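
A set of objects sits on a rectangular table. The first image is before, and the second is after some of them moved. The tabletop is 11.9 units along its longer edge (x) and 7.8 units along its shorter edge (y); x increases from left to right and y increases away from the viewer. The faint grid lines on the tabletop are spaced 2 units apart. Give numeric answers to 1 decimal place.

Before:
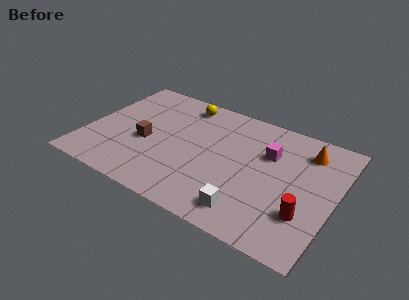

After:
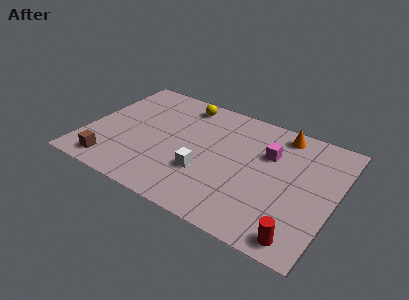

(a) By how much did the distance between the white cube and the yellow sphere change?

-2.3

The distance was about 6.7 in the first image and 4.4 in the second, so they moved 2.3 units closer together.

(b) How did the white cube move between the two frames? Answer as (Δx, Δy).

(-2.3, 1.3)

The white cube started near (8.2, 1.3) and ended near (5.9, 2.6).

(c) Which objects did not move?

the yellow sphere and the magenta cube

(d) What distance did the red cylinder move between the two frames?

1.4

From (10.7, 2.3) to (10.7, 0.9), the red cylinder covered √(0.0² + 1.4²) ≈ 1.4 units.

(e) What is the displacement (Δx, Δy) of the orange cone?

(-1.3, 0.6)

The orange cone was at about (10.3, 6.2) and moved to about (9.0, 6.8).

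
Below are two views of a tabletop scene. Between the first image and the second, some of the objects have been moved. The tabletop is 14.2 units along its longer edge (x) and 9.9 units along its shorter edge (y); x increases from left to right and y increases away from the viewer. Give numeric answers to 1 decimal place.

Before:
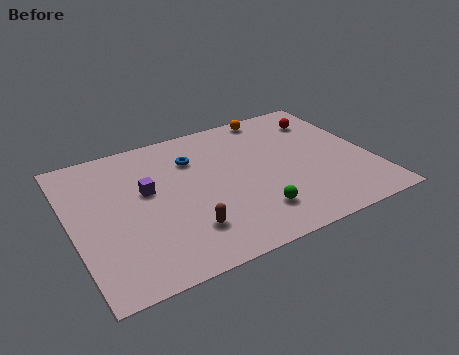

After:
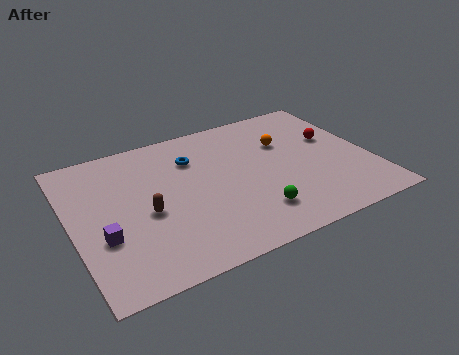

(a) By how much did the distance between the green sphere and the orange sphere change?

-2.2

Before: roughly 7.1 units apart; after: 4.9. That's 2.2 units closer together.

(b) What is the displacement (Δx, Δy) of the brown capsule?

(-1.6, 1.9)

From the two frames, the brown capsule sits at roughly (5.0, 2.4) before and (3.4, 4.3) after.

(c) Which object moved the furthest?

the purple cube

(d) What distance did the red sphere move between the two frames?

1.7

The red sphere moved from about (12.5, 7.7) to (12.7, 6.0), a distance of √(0.2² + 1.7²) ≈ 1.7.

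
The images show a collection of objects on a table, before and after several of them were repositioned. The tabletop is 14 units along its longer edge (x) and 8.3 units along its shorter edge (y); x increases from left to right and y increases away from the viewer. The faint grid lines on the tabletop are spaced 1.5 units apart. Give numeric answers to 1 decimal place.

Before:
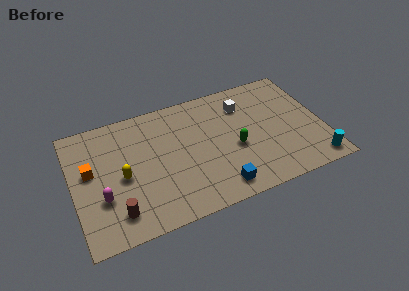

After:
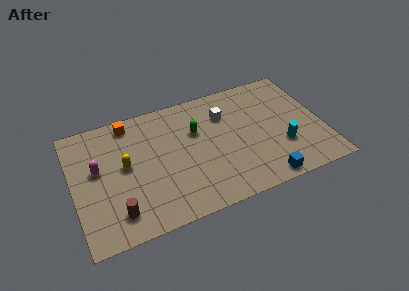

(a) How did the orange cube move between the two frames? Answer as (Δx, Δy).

(2.4, 2.5)

The orange cube was at about (1.0, 4.8) and moved to about (3.4, 7.3).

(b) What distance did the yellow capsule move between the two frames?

0.7

The yellow capsule moved from about (2.7, 3.8) to (2.9, 4.5), a distance of √(0.2² + 0.7²) ≈ 0.7.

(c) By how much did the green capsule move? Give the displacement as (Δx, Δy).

(-2.0, 1.9)

From the two frames, the green capsule sits at roughly (9.0, 3.5) before and (7.0, 5.4) after.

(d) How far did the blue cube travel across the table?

2.5

The blue cube moved from about (7.8, 1.2) to (10.3, 0.8), a distance of √(2.5² + 0.4²) ≈ 2.5.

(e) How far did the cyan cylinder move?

2.3

From (13.2, 1.0) to (11.6, 2.7), the cyan cylinder covered √(1.6² + 1.7²) ≈ 2.3 units.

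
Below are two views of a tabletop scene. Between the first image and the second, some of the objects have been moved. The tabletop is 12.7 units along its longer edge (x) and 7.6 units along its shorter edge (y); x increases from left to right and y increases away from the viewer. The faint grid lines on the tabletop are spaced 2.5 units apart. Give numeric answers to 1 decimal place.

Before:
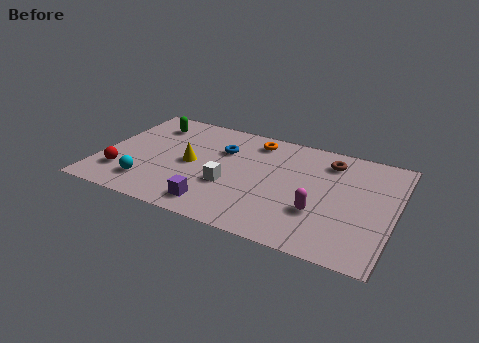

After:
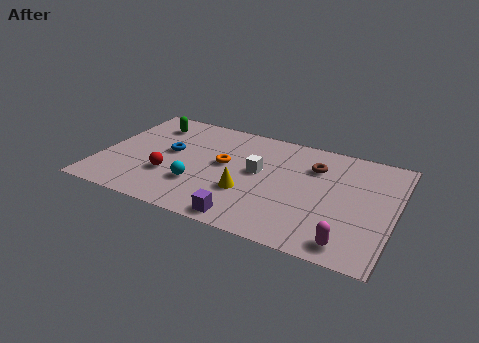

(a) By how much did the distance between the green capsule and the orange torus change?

-0.7

They were about 4.6 units apart before and 3.9 after — 0.7 units closer together.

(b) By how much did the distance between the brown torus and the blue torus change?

+1.6

Before: roughly 4.7 units apart; after: 6.3. That's 1.6 units further apart.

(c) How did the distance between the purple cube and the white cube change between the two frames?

+1.8

They were about 1.6 units apart before and 3.4 after — 1.8 units further apart.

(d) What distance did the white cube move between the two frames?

1.8

The white cube was near (5.7, 2.8) before and (6.8, 4.2) after, so it travelled √(1.1² + 1.4²) ≈ 1.8 units.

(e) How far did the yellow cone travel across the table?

2.8

The yellow cone was near (3.9, 3.7) before and (6.5, 2.6) after, so it travelled √(2.6² + 1.1²) ≈ 2.8 units.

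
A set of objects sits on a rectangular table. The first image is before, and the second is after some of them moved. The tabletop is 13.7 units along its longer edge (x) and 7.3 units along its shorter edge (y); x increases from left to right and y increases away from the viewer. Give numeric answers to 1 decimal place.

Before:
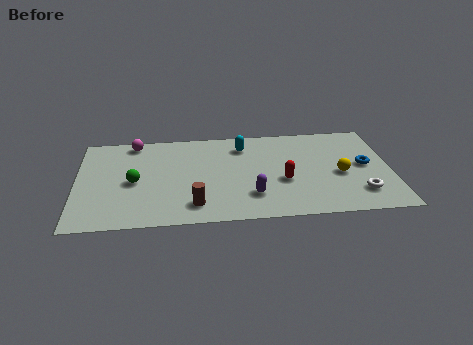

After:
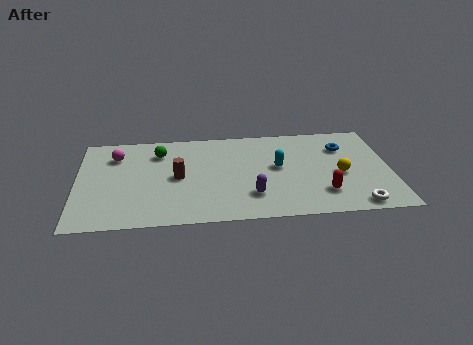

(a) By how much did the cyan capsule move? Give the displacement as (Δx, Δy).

(1.5, -1.8)

The cyan capsule started near (7.3, 5.8) and ended near (8.8, 4.0).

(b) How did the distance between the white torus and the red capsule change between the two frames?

-1.8

Before: roughly 3.5 units apart; after: 1.7. That's 1.8 units closer together.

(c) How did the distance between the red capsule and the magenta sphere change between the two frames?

+2.3

The distance was about 7.4 in the first image and 9.7 in the second, so they moved 2.3 units further apart.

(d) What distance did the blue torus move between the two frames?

1.7

The blue torus was near (12.6, 3.8) before and (11.7, 5.3) after, so it travelled √(0.9² + 1.5²) ≈ 1.7 units.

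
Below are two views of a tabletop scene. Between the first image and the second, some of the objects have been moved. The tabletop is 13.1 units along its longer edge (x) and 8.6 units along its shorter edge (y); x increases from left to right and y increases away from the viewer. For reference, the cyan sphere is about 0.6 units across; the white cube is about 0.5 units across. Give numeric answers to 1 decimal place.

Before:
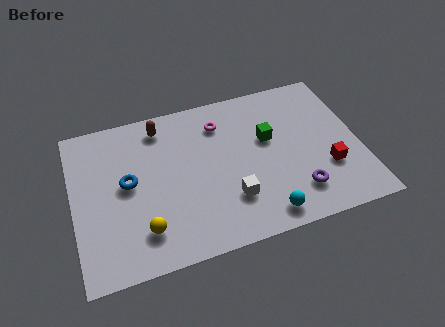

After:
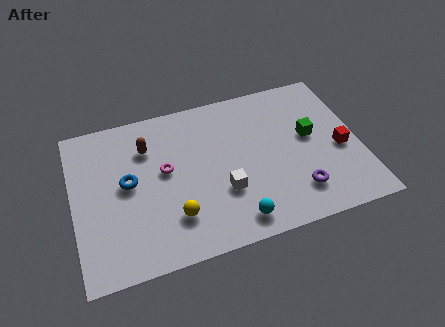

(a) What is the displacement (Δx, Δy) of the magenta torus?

(-2.7, -1.9)

The magenta torus was at about (6.9, 6.7) and moved to about (4.2, 4.8).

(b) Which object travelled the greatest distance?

the magenta torus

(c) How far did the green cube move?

1.9

The green cube moved from about (9.0, 5.2) to (10.9, 4.8), a distance of √(1.9² + 0.4²) ≈ 1.9.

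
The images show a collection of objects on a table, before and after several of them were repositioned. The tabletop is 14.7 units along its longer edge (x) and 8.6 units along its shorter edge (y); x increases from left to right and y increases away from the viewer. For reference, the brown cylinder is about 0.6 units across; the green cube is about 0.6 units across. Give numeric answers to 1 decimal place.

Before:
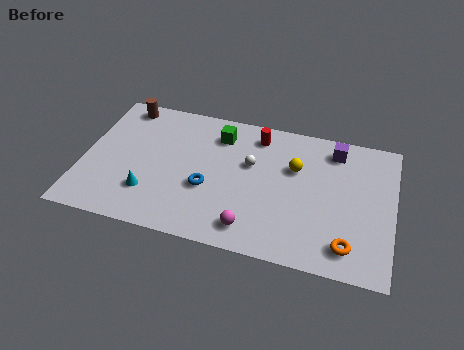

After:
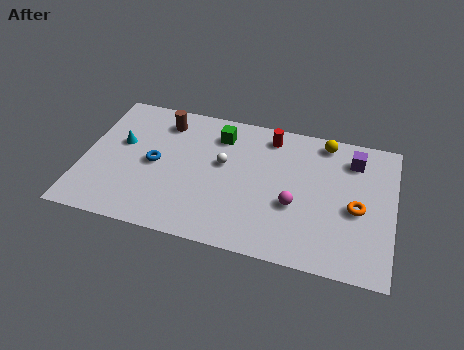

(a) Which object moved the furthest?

the cyan cone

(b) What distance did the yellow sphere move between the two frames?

2.4

The yellow sphere moved from about (10.0, 5.6) to (11.3, 7.6), a distance of √(1.3² + 2.0²) ≈ 2.4.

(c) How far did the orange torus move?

2.3

The orange torus moved from about (12.7, 1.5) to (13.0, 3.8), a distance of √(0.3² + 2.3²) ≈ 2.3.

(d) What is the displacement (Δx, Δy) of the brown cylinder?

(2.0, -0.6)

The brown cylinder started near (1.6, 7.6) and ended near (3.6, 7.0).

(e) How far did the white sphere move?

1.3

The white sphere was near (7.9, 5.3) before and (6.6, 5.0) after, so it travelled √(1.3² + 0.3²) ≈ 1.3 units.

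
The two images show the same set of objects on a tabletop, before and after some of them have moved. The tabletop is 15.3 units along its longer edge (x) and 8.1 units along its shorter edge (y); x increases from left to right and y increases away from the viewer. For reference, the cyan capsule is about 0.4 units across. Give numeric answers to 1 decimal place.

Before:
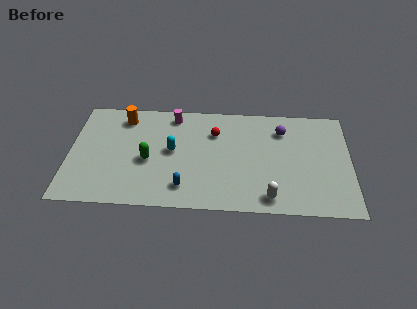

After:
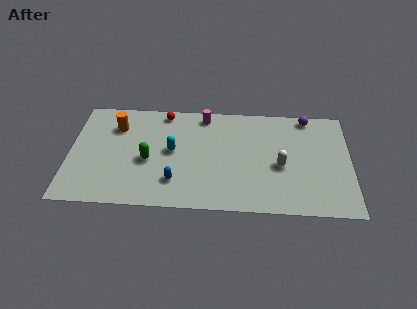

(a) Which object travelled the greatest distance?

the red sphere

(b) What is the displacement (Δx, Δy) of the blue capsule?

(-0.5, 0.4)

The blue capsule started near (6.3, 1.6) and ended near (5.8, 2.0).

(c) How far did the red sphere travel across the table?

3.1

From (7.9, 5.8) to (5.1, 7.2), the red sphere covered √(2.8² + 1.4²) ≈ 3.1 units.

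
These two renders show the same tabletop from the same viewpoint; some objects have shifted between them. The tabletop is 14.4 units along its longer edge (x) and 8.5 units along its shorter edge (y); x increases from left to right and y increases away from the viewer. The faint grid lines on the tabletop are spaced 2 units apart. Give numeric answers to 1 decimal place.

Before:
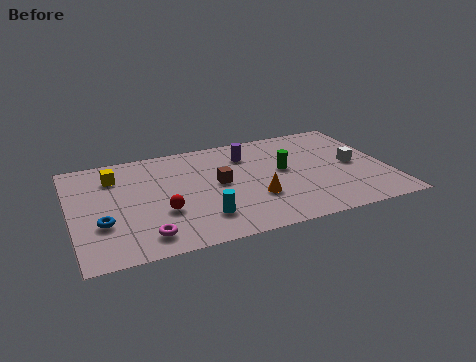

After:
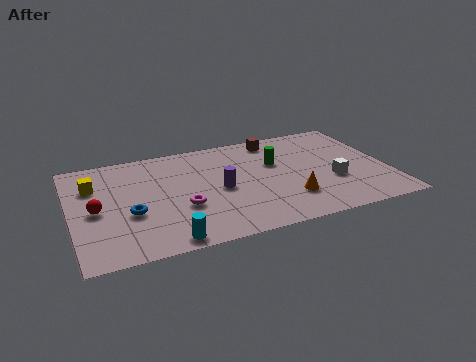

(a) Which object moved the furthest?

the brown cube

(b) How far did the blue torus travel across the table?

1.4

The blue torus was near (1.3, 2.9) before and (2.6, 3.3) after, so it travelled √(1.3² + 0.4²) ≈ 1.4 units.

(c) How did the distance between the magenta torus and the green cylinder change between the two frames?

-2.3

Before: roughly 7.4 units apart; after: 5.1. That's 2.3 units closer together.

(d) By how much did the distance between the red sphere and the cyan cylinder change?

+2.3

The distance was about 2.0 in the first image and 4.3 in the second, so they moved 2.3 units further apart.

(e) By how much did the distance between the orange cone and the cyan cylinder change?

+3.3

The distance was about 2.6 in the first image and 5.9 in the second, so they moved 3.3 units further apart.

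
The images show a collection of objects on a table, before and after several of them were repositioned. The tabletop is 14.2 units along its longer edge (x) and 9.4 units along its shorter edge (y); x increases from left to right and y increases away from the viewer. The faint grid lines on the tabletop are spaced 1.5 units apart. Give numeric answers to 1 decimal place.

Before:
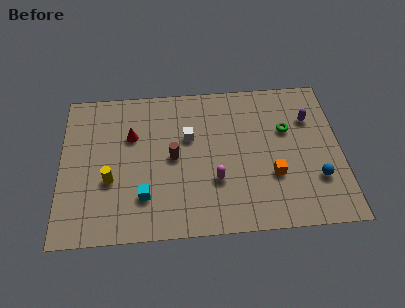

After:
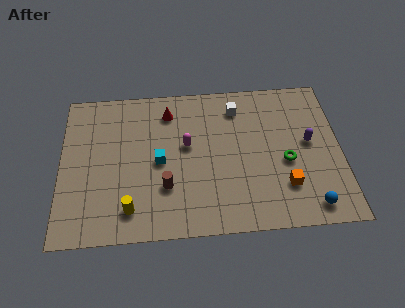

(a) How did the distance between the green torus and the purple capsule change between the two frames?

+0.3

Before: roughly 1.3 units apart; after: 1.6. That's 0.3 units further apart.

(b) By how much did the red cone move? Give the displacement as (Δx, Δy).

(1.9, 1.4)

The red cone started near (3.6, 6.2) and ended near (5.5, 7.6).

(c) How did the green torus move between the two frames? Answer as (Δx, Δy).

(-0.1, -2.0)

From the two frames, the green torus sits at roughly (11.5, 6.0) before and (11.4, 4.0) after.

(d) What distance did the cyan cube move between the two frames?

2.2

The cyan cube was near (4.2, 2.4) before and (5.0, 4.5) after, so it travelled √(0.8² + 2.1²) ≈ 2.2 units.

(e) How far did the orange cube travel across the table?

0.9

The orange cube was near (10.7, 3.2) before and (11.3, 2.5) after, so it travelled √(0.6² + 0.7²) ≈ 0.9 units.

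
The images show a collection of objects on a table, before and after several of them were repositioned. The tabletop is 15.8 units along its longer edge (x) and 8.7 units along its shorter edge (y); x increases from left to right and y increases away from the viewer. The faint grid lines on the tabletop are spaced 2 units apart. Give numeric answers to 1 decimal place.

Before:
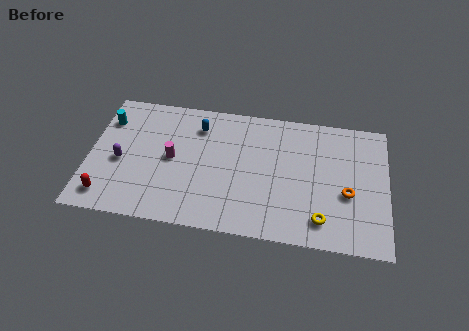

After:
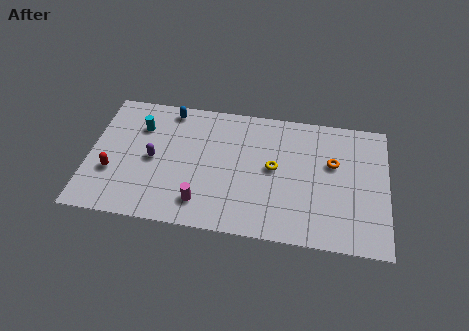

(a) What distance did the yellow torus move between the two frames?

4.0

From (12.4, 1.6) to (9.8, 4.6), the yellow torus covered √(2.6² + 3.0²) ≈ 4.0 units.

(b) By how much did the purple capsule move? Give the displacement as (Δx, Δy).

(1.7, 0.4)

From the two frames, the purple capsule sits at roughly (1.7, 3.8) before and (3.4, 4.2) after.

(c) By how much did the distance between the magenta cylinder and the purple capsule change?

+0.9

The distance was about 2.8 in the first image and 3.7 in the second, so they moved 0.9 units further apart.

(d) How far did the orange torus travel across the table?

2.1

From (13.7, 3.5) to (12.9, 5.4), the orange torus covered √(0.8² + 1.9²) ≈ 2.1 units.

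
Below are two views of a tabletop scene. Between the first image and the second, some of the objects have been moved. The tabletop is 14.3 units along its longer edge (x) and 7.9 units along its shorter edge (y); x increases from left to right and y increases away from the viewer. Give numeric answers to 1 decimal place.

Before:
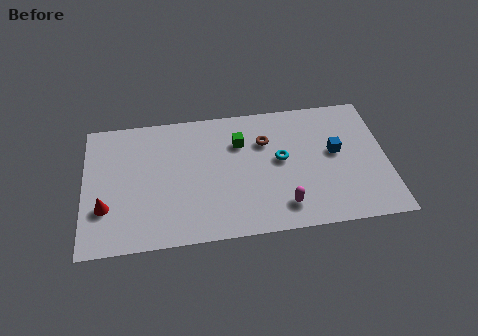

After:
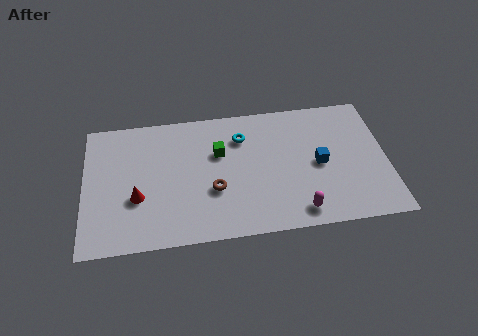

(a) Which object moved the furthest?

the brown torus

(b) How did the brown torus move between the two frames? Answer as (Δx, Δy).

(-2.5, -2.6)

The brown torus was at about (8.6, 5.5) and moved to about (6.1, 2.9).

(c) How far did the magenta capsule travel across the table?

0.8

From (9.3, 1.5) to (10.0, 1.1), the magenta capsule covered √(0.7² + 0.4²) ≈ 0.8 units.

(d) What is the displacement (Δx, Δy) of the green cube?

(-1.0, -0.5)

The green cube was at about (7.4, 5.6) and moved to about (6.4, 5.1).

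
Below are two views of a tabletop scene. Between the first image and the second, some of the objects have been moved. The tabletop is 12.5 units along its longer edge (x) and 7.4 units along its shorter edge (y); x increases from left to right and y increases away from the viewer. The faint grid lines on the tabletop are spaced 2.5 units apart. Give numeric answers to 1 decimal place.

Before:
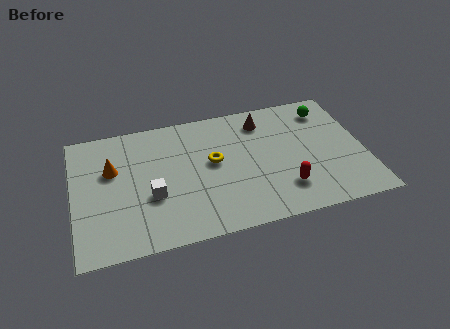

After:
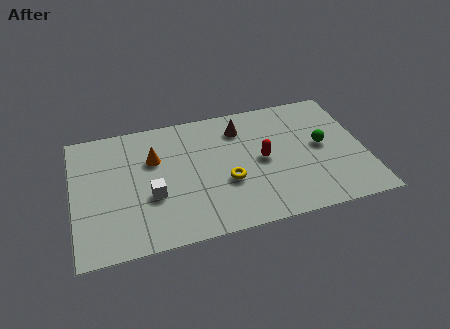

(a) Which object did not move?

the white cube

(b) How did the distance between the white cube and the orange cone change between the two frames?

-0.4

The distance was about 2.5 in the first image and 2.1 in the second, so they moved 0.4 units closer together.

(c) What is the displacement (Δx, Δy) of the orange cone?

(1.8, 0.2)

The orange cone was at about (1.7, 4.7) and moved to about (3.5, 4.9).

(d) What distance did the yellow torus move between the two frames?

1.4

From (6.0, 4.1) to (6.5, 2.8), the yellow torus covered √(0.5² + 1.3²) ≈ 1.4 units.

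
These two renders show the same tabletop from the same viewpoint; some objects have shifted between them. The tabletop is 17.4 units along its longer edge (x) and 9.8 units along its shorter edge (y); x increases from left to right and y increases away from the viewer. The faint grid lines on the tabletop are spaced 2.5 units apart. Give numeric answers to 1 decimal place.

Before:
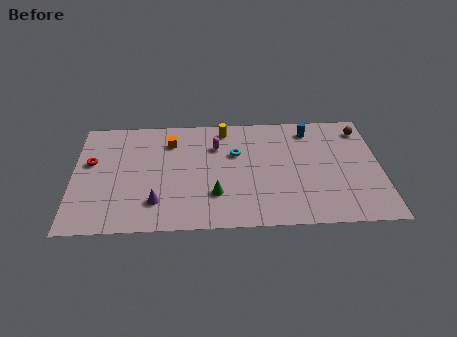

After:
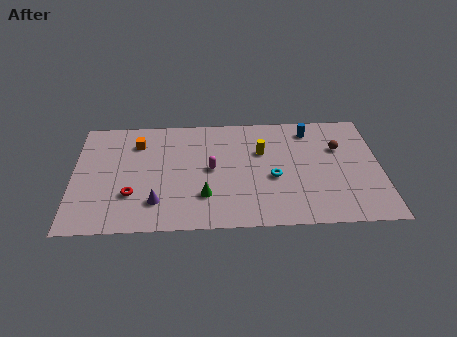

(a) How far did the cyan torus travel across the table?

3.0

The cyan torus was near (9.2, 6.3) before and (11.3, 4.1) after, so it travelled √(2.1² + 2.2²) ≈ 3.0 units.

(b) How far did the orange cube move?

1.9

From (5.5, 7.5) to (3.6, 7.5), the orange cube covered √(1.9² + 0.0²) ≈ 1.9 units.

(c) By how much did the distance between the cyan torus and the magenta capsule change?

+2.3

The distance was about 1.3 in the first image and 3.6 in the second, so they moved 2.3 units further apart.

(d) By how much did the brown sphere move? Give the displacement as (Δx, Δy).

(-1.4, -1.6)

The brown sphere started near (16.5, 8.1) and ended near (15.1, 6.5).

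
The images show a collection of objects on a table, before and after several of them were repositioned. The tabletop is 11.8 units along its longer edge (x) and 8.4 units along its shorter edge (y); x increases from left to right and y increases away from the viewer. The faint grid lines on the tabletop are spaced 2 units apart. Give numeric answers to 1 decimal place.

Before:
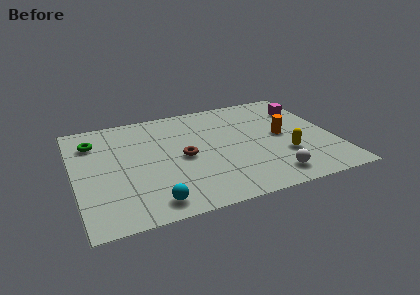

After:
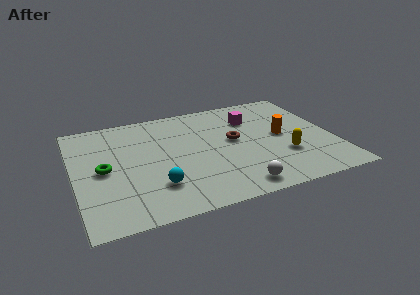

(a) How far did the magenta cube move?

2.5

The magenta cube was near (10.8, 6.2) before and (8.3, 6.1) after, so it travelled √(2.5² + 0.1²) ≈ 2.5 units.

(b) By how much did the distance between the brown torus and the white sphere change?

-1.0

The distance was about 4.6 in the first image and 3.6 in the second, so they moved 1.0 units closer together.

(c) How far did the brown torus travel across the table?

2.5

From (4.9, 4.0) to (7.3, 4.6), the brown torus covered √(2.4² + 0.6²) ≈ 2.5 units.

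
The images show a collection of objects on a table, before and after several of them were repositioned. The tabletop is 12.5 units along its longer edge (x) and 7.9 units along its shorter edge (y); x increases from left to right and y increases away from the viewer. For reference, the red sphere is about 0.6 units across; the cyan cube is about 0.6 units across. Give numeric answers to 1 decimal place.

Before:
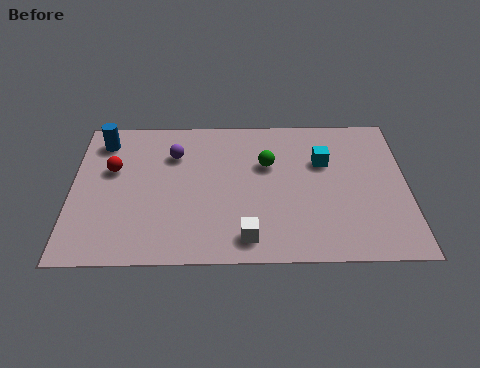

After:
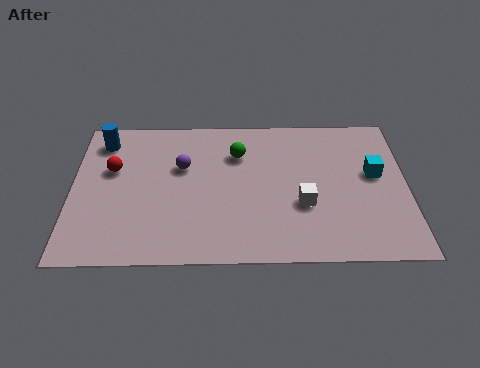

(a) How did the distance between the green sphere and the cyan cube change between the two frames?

+3.1

Before: roughly 2.1 units apart; after: 5.2. That's 3.1 units further apart.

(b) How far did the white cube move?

2.7

From (6.5, 1.2) to (8.6, 2.9), the white cube covered √(2.1² + 1.7²) ≈ 2.7 units.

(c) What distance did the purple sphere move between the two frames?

0.8

The purple sphere was near (3.8, 5.7) before and (4.1, 5.0) after, so it travelled √(0.3² + 0.7²) ≈ 0.8 units.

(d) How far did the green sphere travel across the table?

1.3

The green sphere moved from about (7.3, 5.1) to (6.2, 5.7), a distance of √(1.1² + 0.6²) ≈ 1.3.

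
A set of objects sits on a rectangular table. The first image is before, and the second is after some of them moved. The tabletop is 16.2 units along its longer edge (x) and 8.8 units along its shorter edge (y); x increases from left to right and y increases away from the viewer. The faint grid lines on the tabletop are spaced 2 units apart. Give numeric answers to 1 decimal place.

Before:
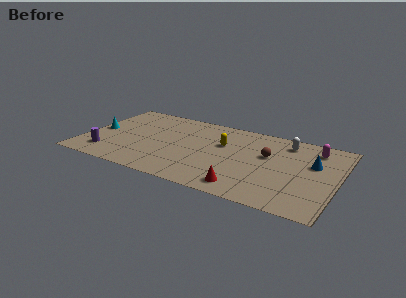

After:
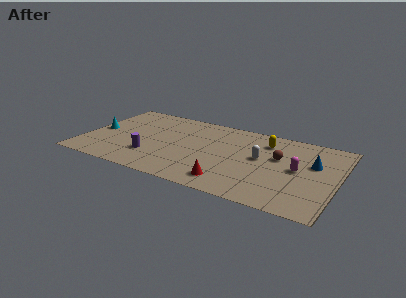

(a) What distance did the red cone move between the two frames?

1.0

The red cone moved from about (10.7, 1.3) to (9.7, 1.5), a distance of √(1.0² + 0.2²) ≈ 1.0.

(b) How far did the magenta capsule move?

2.8

From (14.5, 7.2) to (13.7, 4.5), the magenta capsule covered √(0.8² + 2.7²) ≈ 2.8 units.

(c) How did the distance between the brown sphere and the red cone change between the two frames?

+0.5

Before: roughly 4.2 units apart; after: 4.7. That's 0.5 units further apart.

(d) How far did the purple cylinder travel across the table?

2.9

The purple cylinder moved from about (1.7, 1.8) to (4.5, 2.5), a distance of √(2.8² + 0.7²) ≈ 2.9.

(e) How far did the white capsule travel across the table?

2.8

From (12.7, 7.3) to (11.3, 4.9), the white capsule covered √(1.4² + 2.4²) ≈ 2.8 units.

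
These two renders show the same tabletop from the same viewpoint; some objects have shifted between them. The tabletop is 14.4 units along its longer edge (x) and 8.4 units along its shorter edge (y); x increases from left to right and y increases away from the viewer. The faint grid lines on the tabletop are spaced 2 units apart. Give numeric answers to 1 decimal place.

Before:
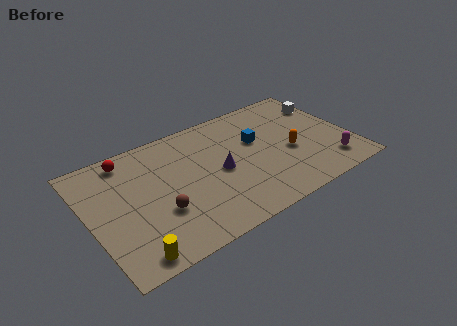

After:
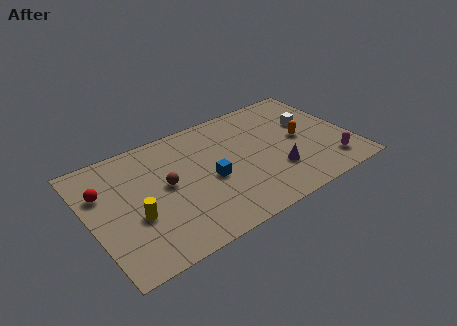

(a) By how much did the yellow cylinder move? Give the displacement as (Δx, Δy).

(0.6, 2.3)

The yellow cylinder was at about (1.7, 0.9) and moved to about (2.3, 3.2).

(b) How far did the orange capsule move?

1.0

From (11.0, 3.5) to (11.7, 4.2), the orange capsule covered √(0.7² + 0.7²) ≈ 1.0 units.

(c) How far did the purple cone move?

3.3

The purple cone moved from about (7.1, 4.0) to (10.0, 2.5), a distance of √(2.9² + 1.5²) ≈ 3.3.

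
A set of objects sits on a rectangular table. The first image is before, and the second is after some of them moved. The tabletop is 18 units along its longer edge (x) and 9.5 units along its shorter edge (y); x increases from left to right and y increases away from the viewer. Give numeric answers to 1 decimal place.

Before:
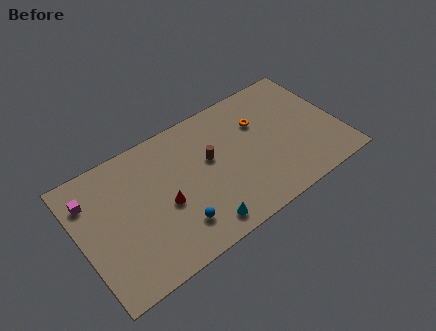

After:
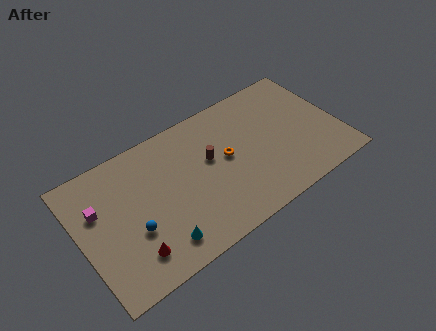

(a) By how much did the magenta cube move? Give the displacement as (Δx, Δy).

(0.4, -1.0)

The magenta cube was at about (1.0, 7.2) and moved to about (1.4, 6.2).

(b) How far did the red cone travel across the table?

3.3

From (5.7, 4.1) to (3.1, 2.0), the red cone covered √(2.6² + 2.1²) ≈ 3.3 units.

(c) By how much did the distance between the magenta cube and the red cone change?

-1.1

They were about 5.6 units apart before and 4.5 after — 1.1 units closer together.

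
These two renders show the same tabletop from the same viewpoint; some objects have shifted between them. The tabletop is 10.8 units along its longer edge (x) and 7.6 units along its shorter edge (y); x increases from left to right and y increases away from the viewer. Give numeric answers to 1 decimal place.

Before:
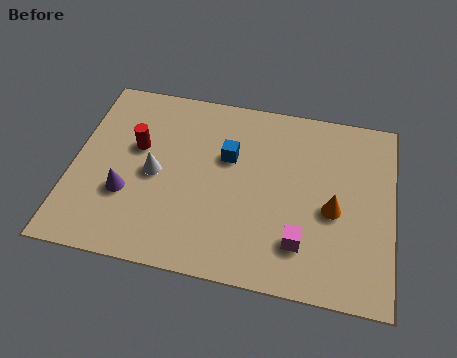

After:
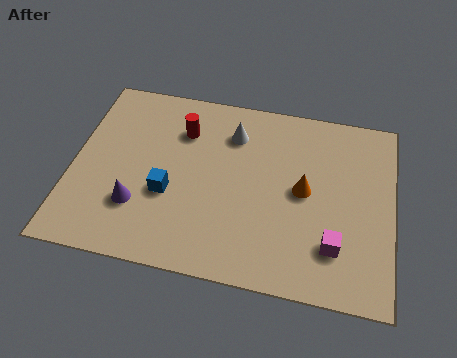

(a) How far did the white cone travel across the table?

3.3

The white cone was near (2.8, 3.6) before and (5.3, 5.8) after, so it travelled √(2.5² + 2.2²) ≈ 3.3 units.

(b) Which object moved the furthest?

the white cone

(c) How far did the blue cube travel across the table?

2.7

From (5.2, 4.8) to (3.3, 2.9), the blue cube covered √(1.9² + 1.9²) ≈ 2.7 units.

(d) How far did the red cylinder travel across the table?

1.8

The red cylinder moved from about (2.1, 4.6) to (3.6, 5.6), a distance of √(1.5² + 1.0²) ≈ 1.8.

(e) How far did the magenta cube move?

1.1

The magenta cube moved from about (7.8, 1.8) to (8.9, 1.9), a distance of √(1.1² + 0.1²) ≈ 1.1.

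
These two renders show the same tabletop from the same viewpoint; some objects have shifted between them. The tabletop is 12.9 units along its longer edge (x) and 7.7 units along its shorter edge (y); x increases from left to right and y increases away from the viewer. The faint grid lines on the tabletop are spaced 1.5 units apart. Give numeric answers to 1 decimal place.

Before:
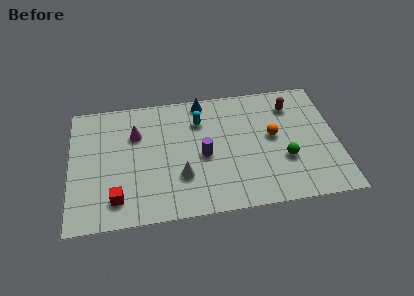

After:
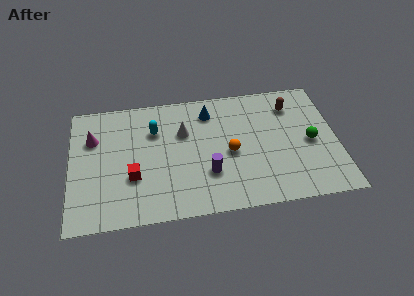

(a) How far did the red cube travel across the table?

1.4

From (2.2, 1.5) to (3.0, 2.7), the red cube covered √(0.8² + 1.2²) ≈ 1.4 units.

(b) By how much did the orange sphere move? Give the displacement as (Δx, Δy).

(-2.1, -0.7)

The orange sphere started near (9.8, 4.2) and ended near (7.7, 3.5).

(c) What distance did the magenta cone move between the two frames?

2.1

The magenta cone moved from about (3.2, 5.3) to (1.1, 5.3), a distance of √(2.1² + 0.0²) ≈ 2.1.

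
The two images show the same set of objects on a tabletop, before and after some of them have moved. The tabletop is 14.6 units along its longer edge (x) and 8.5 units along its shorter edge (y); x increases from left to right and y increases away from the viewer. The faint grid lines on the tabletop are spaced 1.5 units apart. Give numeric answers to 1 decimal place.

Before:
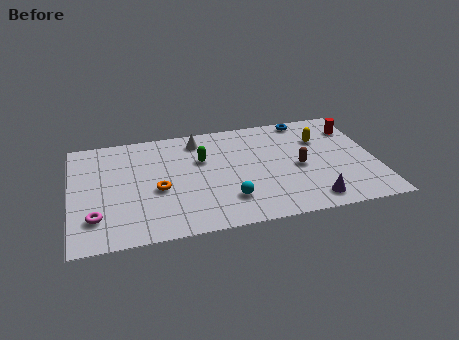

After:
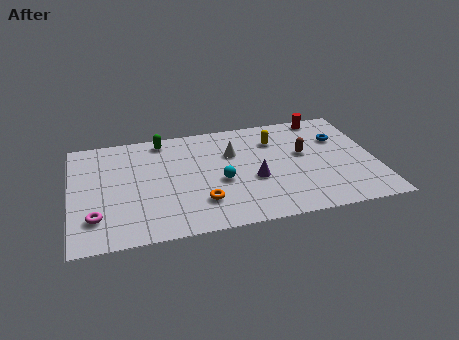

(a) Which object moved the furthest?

the purple cone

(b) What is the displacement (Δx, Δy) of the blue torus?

(1.5, -1.9)

The blue torus started near (11.5, 7.7) and ended near (13.0, 5.8).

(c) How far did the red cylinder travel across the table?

1.8

The red cylinder was near (13.8, 6.5) before and (12.4, 7.7) after, so it travelled √(1.4² + 1.2²) ≈ 1.8 units.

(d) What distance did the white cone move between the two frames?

2.1

The white cone moved from about (6.2, 7.1) to (7.8, 5.7), a distance of √(1.6² + 1.4²) ≈ 2.1.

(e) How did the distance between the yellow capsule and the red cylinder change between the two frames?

+1.1

They were about 1.8 units apart before and 2.9 after — 1.1 units further apart.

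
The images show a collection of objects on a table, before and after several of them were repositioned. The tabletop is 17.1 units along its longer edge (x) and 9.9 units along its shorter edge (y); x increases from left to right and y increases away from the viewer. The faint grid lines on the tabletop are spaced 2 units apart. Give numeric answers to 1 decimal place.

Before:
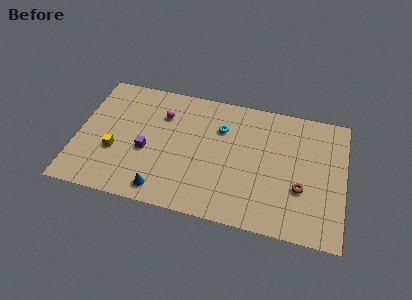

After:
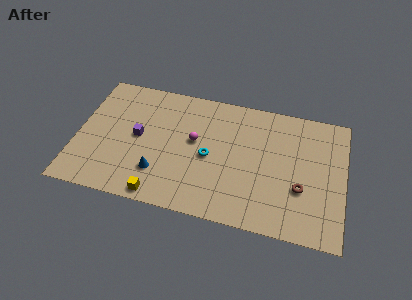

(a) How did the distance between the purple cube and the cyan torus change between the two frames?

-0.8

Before: roughly 5.4 units apart; after: 4.6. That's 0.8 units closer together.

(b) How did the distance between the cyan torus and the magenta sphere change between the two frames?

-2.4

They were about 3.8 units apart before and 1.4 after — 2.4 units closer together.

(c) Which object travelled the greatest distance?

the yellow cube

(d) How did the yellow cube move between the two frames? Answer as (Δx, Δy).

(3.1, -2.7)

The yellow cube was at about (2.5, 3.6) and moved to about (5.6, 0.9).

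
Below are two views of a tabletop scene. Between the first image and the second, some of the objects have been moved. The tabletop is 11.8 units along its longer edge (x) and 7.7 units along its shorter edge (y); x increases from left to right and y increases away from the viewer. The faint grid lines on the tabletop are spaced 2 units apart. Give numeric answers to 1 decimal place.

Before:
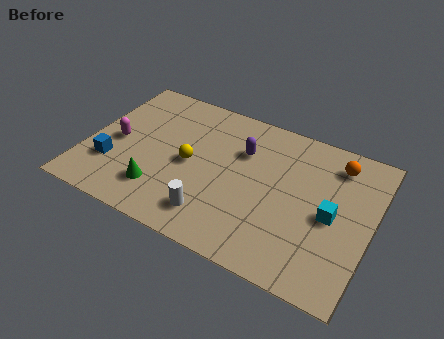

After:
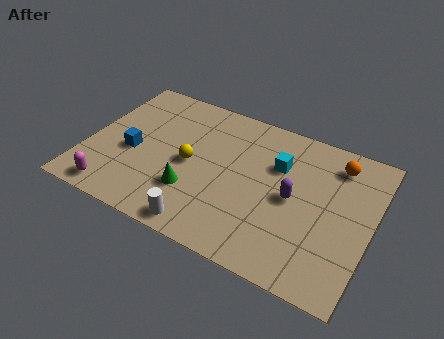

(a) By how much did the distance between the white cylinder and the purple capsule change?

+0.6

The distance was about 3.9 in the first image and 4.5 in the second, so they moved 0.6 units further apart.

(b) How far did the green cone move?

1.4

The green cone moved from about (3.3, 1.8) to (4.6, 2.3), a distance of √(1.3² + 0.5²) ≈ 1.4.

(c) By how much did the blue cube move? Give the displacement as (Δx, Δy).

(0.7, 1.0)

From the two frames, the blue cube sits at roughly (1.2, 2.3) before and (1.9, 3.3) after.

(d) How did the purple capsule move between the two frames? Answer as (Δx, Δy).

(2.3, -1.5)

From the two frames, the purple capsule sits at roughly (6.3, 5.3) before and (8.6, 3.8) after.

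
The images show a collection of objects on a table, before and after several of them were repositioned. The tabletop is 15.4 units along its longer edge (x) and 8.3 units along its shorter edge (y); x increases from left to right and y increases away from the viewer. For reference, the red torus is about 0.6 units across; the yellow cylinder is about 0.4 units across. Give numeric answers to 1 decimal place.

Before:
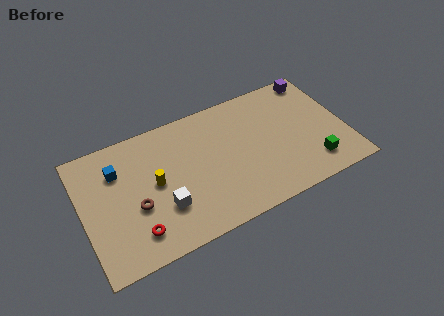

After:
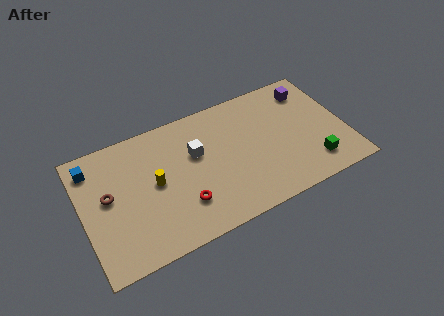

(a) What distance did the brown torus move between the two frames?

2.0

From (3.0, 3.3) to (1.5, 4.6), the brown torus covered √(1.5² + 1.3²) ≈ 2.0 units.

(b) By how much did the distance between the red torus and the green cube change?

-2.8

Before: roughly 10.4 units apart; after: 7.6. That's 2.8 units closer together.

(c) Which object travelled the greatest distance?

the white cube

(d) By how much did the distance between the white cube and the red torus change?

+1.2

The distance was about 1.9 in the first image and 3.1 in the second, so they moved 1.2 units further apart.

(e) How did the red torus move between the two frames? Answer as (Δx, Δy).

(2.8, 0.6)

From the two frames, the red torus sits at roughly (2.8, 1.7) before and (5.6, 2.3) after.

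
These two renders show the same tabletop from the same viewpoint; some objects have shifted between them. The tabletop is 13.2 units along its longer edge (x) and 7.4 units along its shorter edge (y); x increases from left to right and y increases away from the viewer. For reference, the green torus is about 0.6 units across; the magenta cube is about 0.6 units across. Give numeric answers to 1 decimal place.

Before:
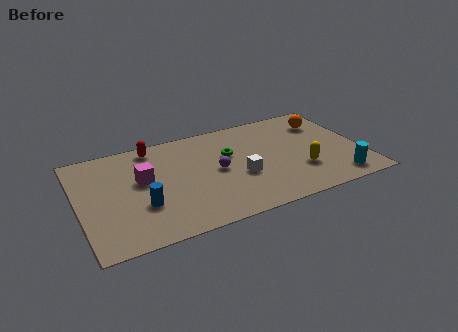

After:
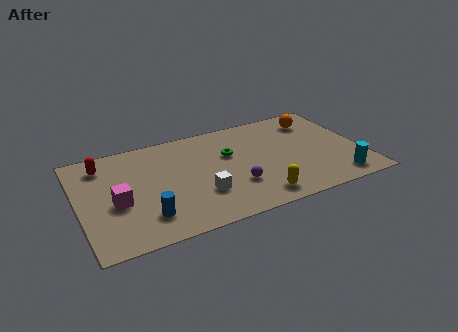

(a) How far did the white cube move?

2.0

From (7.4, 2.9) to (5.5, 2.3), the white cube covered √(1.9² + 0.6²) ≈ 2.0 units.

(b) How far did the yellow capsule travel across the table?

2.5

From (10.2, 2.3) to (8.0, 1.1), the yellow capsule covered √(2.2² + 1.2²) ≈ 2.5 units.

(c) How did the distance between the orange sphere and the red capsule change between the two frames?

+2.0

They were about 8.1 units apart before and 10.1 after — 2.0 units further apart.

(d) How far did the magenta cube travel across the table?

1.8

The magenta cube was near (3.0, 4.3) before and (1.7, 3.1) after, so it travelled √(1.3² + 1.2²) ≈ 1.8 units.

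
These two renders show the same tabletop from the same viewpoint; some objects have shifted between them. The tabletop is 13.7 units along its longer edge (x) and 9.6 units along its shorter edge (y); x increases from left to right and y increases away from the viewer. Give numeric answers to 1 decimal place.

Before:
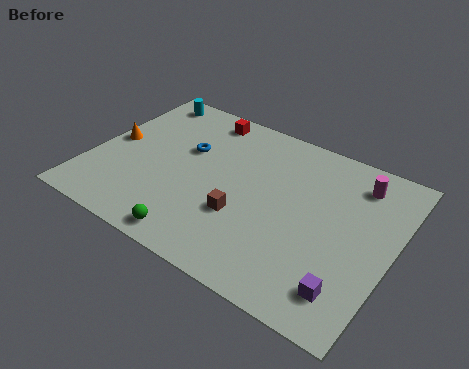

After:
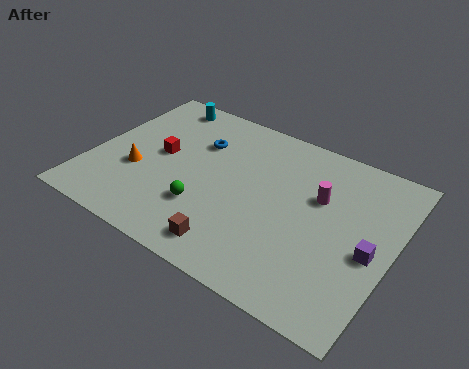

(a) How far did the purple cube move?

2.5

The purple cube was near (12.2, 1.8) before and (12.8, 4.2) after, so it travelled √(0.6² + 2.4²) ≈ 2.5 units.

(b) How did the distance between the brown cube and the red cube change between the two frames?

-0.3

They were about 5.8 units apart before and 5.5 after — 0.3 units closer together.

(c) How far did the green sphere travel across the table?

1.9

The green sphere was near (5.5, 1.0) before and (5.5, 2.9) after, so it travelled √(0.0² + 1.9²) ≈ 1.9 units.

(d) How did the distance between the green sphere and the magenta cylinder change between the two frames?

-3.5

They were about 9.2 units apart before and 5.7 after — 3.5 units closer together.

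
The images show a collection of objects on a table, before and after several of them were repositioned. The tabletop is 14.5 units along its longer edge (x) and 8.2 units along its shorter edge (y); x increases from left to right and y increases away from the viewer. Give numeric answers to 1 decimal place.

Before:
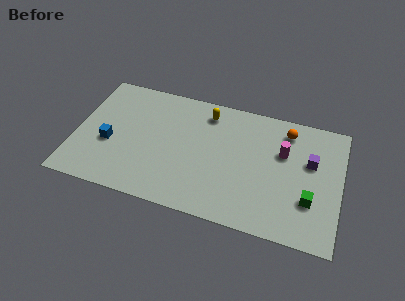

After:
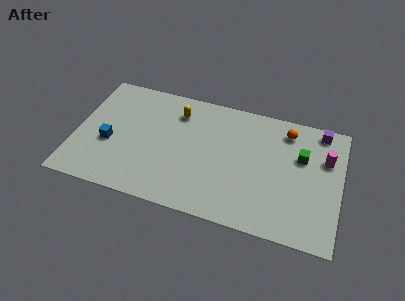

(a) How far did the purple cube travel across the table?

2.2

The purple cube was near (12.8, 5.1) before and (13.2, 7.3) after, so it travelled √(0.4² + 2.2²) ≈ 2.2 units.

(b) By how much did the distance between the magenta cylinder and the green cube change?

-1.8

The distance was about 3.1 in the first image and 1.3 in the second, so they moved 1.8 units closer together.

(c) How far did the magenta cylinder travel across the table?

2.3

From (11.3, 5.3) to (13.6, 5.5), the magenta cylinder covered √(2.3² + 0.2²) ≈ 2.3 units.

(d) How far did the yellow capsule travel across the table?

1.6

From (7.0, 6.8) to (5.4, 6.4), the yellow capsule covered √(1.6² + 0.4²) ≈ 1.6 units.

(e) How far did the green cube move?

2.8

The green cube moved from about (12.9, 2.6) to (12.3, 5.3), a distance of √(0.6² + 2.7²) ≈ 2.8.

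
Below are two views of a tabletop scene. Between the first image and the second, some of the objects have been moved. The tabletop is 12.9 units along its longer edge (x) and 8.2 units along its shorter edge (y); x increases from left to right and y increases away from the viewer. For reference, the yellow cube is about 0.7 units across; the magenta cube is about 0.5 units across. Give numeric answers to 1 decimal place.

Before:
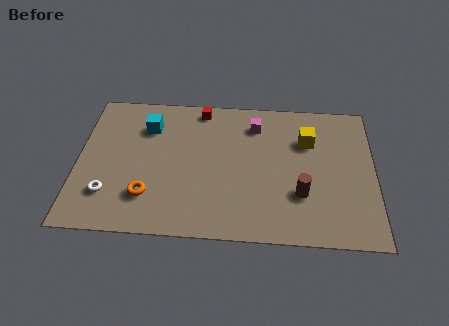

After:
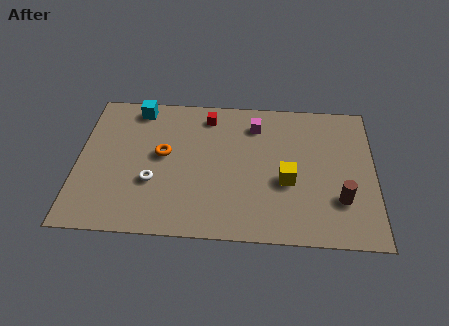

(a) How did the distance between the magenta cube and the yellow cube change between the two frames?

+1.1

The distance was about 2.4 in the first image and 3.5 in the second, so they moved 1.1 units further apart.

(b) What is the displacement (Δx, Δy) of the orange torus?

(0.6, 2.4)

From the two frames, the orange torus sits at roughly (3.1, 2.1) before and (3.7, 4.5) after.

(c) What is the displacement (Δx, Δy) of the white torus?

(1.9, 0.8)

The white torus was at about (1.4, 2.1) and moved to about (3.3, 2.9).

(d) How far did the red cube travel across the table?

0.5

The red cube was near (5.3, 7.3) before and (5.6, 6.9) after, so it travelled √(0.3² + 0.4²) ≈ 0.5 units.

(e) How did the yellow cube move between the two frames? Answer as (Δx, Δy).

(-0.9, -2.4)

The yellow cube started near (10.0, 5.7) and ended near (9.1, 3.3).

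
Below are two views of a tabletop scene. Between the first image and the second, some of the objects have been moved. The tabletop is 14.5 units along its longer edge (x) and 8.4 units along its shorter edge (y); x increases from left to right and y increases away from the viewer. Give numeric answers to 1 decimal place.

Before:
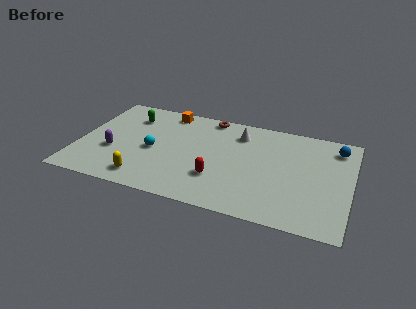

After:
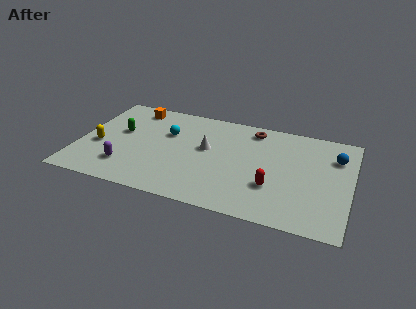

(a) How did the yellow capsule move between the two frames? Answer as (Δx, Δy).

(-2.7, 2.1)

The yellow capsule was at about (3.8, 1.3) and moved to about (1.1, 3.4).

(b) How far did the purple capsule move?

1.4

From (1.9, 3.1) to (2.7, 2.0), the purple capsule covered √(0.8² + 1.1²) ≈ 1.4 units.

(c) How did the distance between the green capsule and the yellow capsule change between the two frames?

-3.5

Before: roughly 5.3 units apart; after: 1.8. That's 3.5 units closer together.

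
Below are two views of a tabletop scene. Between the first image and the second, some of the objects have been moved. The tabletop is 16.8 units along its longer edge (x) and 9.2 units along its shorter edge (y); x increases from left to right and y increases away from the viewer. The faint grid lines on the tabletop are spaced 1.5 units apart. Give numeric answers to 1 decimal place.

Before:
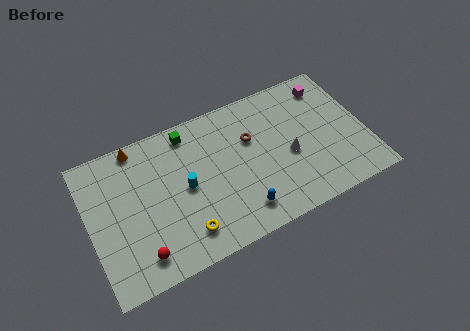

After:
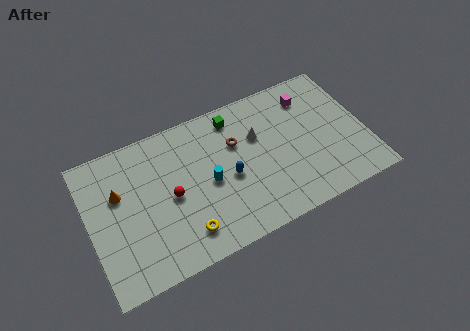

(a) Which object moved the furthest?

the red sphere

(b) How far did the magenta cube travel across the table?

1.2

From (15.0, 7.6) to (13.8, 7.3), the magenta cube covered √(1.2² + 0.3²) ≈ 1.2 units.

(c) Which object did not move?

the yellow torus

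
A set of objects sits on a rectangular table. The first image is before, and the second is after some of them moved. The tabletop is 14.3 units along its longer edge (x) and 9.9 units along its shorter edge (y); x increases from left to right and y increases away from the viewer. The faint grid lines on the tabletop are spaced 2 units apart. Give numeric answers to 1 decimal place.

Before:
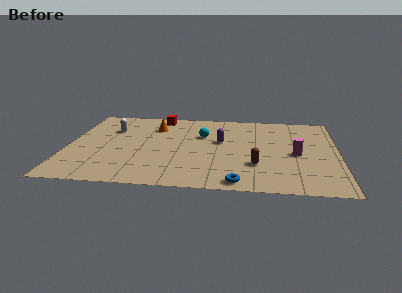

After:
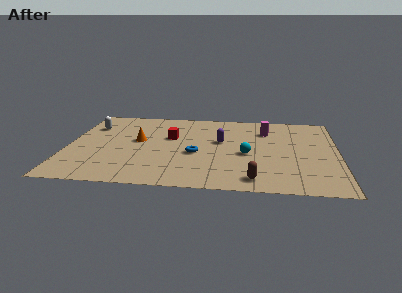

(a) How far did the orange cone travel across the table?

2.1

From (4.5, 7.4) to (3.7, 5.5), the orange cone covered √(0.8² + 1.9²) ≈ 2.1 units.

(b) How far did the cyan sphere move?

3.3

The cyan sphere was near (7.1, 6.5) before and (9.5, 4.3) after, so it travelled √(2.4² + 2.2²) ≈ 3.3 units.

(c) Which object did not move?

the purple capsule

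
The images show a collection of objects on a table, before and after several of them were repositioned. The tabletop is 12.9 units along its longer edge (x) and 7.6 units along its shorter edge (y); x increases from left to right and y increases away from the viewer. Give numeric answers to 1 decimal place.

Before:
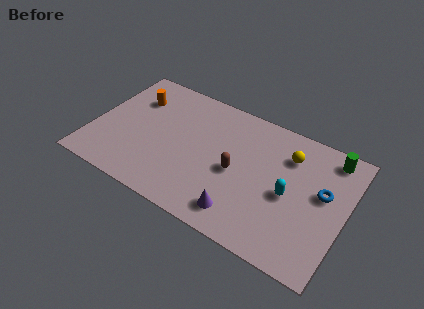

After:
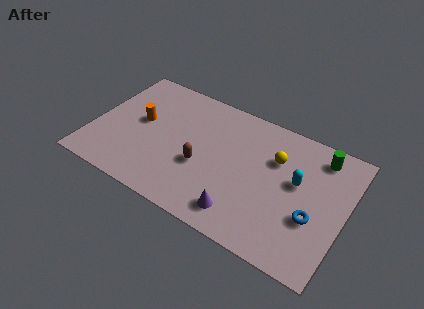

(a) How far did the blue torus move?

1.6

From (11.7, 4.4) to (11.4, 2.8), the blue torus covered √(0.3² + 1.6²) ≈ 1.6 units.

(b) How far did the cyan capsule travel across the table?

0.9

The cyan capsule moved from about (10.1, 3.5) to (10.4, 4.4), a distance of √(0.3² + 0.9²) ≈ 0.9.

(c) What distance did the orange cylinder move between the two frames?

1.4

The orange cylinder moved from about (1.8, 5.5) to (2.3, 4.2), a distance of √(0.5² + 1.3²) ≈ 1.4.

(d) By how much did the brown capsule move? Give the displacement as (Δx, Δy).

(-1.7, -0.5)

The brown capsule was at about (7.4, 3.5) and moved to about (5.7, 3.0).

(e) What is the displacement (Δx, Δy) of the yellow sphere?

(-0.6, -0.5)

The yellow sphere was at about (9.8, 5.7) and moved to about (9.2, 5.2).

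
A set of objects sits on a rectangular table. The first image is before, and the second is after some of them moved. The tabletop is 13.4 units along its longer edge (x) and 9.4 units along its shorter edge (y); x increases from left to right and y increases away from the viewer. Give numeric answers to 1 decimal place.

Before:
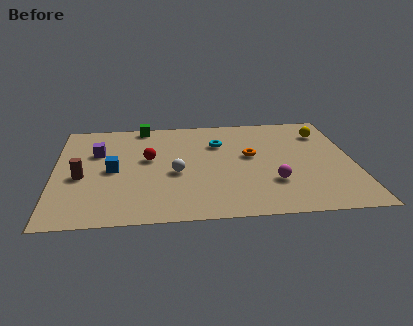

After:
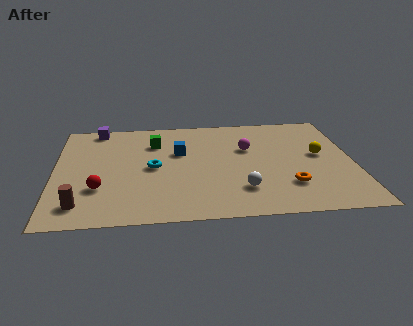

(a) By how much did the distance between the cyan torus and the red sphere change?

-0.5

They were about 3.4 units apart before and 2.9 after — 0.5 units closer together.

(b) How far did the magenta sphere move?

3.4

From (9.7, 2.8) to (8.7, 6.0), the magenta sphere covered √(1.0² + 3.2²) ≈ 3.4 units.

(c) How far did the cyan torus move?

3.6

From (7.4, 6.6) to (4.4, 4.6), the cyan torus covered √(3.0² + 2.0²) ≈ 3.6 units.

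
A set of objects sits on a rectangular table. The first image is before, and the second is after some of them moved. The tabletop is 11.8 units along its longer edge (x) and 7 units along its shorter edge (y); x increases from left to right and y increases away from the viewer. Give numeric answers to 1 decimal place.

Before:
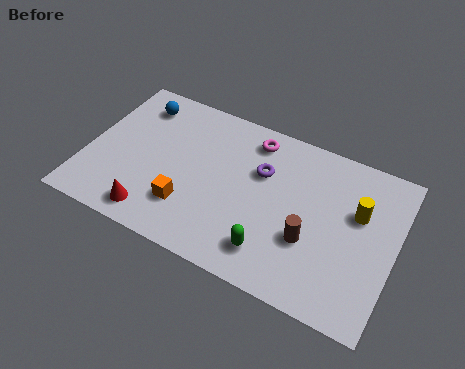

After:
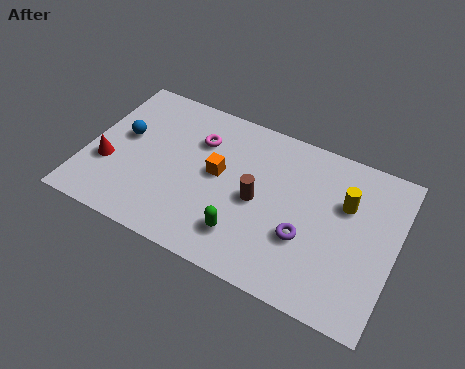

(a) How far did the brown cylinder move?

2.2

The brown cylinder moved from about (8.7, 2.5) to (6.6, 3.3), a distance of √(2.1² + 0.8²) ≈ 2.2.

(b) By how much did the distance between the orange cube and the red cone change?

+2.8

The distance was about 1.5 in the first image and 4.3 in the second, so they moved 2.8 units further apart.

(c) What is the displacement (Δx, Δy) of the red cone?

(-2.0, 1.5)

From the two frames, the red cone sits at roughly (2.9, 1.0) before and (0.9, 2.5) after.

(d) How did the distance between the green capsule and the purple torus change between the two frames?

-0.9

Before: roughly 3.3 units apart; after: 2.4. That's 0.9 units closer together.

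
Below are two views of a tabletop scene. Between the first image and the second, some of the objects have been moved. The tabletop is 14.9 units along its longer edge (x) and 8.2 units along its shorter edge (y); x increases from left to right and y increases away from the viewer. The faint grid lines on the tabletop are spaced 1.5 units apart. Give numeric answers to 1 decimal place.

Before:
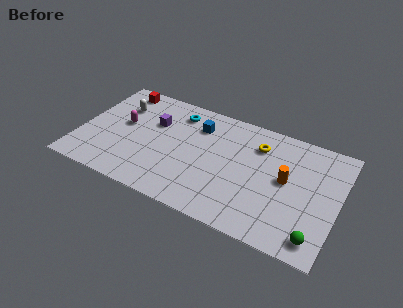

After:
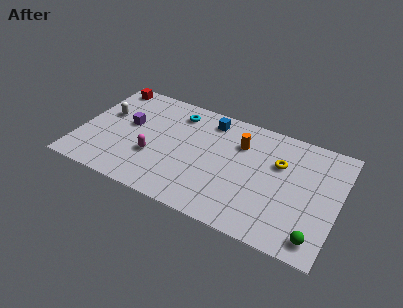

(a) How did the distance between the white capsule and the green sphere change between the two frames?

+0.4

They were about 12.8 units apart before and 13.2 after — 0.4 units further apart.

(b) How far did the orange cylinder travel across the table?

3.2

The orange cylinder was near (11.9, 4.4) before and (9.1, 5.9) after, so it travelled √(2.8² + 1.5²) ≈ 3.2 units.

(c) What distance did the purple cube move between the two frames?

1.6

The purple cube moved from about (4.1, 5.4) to (2.7, 4.7), a distance of √(1.4² + 0.7²) ≈ 1.6.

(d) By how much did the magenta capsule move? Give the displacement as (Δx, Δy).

(2.0, -1.7)

From the two frames, the magenta capsule sits at roughly (2.4, 4.6) before and (4.4, 2.9) after.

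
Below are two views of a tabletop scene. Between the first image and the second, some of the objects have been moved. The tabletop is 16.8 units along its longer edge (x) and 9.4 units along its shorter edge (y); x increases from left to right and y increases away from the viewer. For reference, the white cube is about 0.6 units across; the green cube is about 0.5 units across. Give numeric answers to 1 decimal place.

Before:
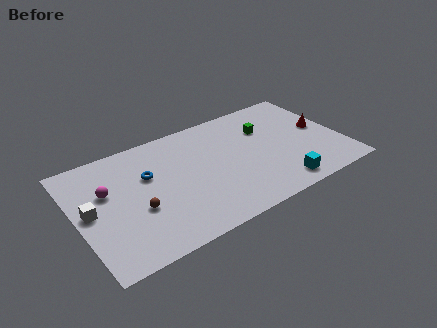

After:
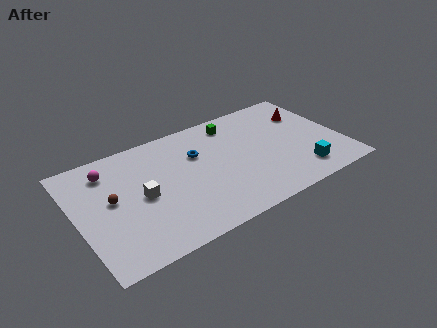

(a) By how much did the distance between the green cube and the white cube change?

-4.4

The distance was about 11.6 in the first image and 7.2 in the second, so they moved 4.4 units closer together.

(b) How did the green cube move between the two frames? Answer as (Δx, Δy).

(-1.9, 1.4)

From the two frames, the green cube sits at roughly (12.3, 6.5) before and (10.4, 7.9) after.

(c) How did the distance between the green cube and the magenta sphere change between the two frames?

-2.2

They were about 10.3 units apart before and 8.1 after — 2.2 units closer together.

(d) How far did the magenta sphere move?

1.6

From (2.0, 5.9) to (2.3, 7.5), the magenta sphere covered √(0.3² + 1.6²) ≈ 1.6 units.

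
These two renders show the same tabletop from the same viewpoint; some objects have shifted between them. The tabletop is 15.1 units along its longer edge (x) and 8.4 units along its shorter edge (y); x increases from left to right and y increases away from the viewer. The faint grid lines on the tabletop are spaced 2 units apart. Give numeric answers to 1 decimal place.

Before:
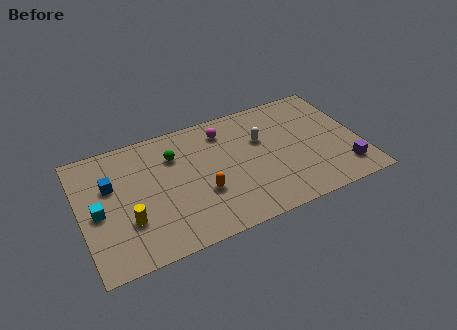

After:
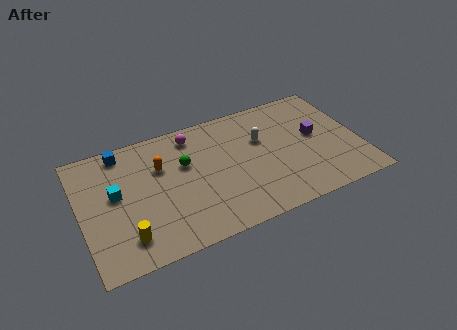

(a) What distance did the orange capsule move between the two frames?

3.3

The orange capsule was near (6.4, 3.0) before and (4.4, 5.6) after, so it travelled √(2.0² + 2.6²) ≈ 3.3 units.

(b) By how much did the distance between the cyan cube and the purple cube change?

-2.4

They were about 13.3 units apart before and 10.9 after — 2.4 units closer together.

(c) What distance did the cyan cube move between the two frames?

1.3

From (0.9, 3.9) to (1.9, 4.7), the cyan cube covered √(1.0² + 0.8²) ≈ 1.3 units.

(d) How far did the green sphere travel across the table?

0.9

The green sphere moved from about (5.2, 6.1) to (5.7, 5.3), a distance of √(0.5² + 0.8²) ≈ 0.9.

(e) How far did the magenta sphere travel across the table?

1.7

The magenta sphere moved from about (8.0, 6.8) to (6.3, 7.1), a distance of √(1.7² + 0.3²) ≈ 1.7.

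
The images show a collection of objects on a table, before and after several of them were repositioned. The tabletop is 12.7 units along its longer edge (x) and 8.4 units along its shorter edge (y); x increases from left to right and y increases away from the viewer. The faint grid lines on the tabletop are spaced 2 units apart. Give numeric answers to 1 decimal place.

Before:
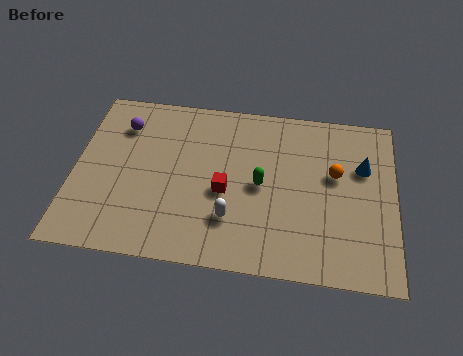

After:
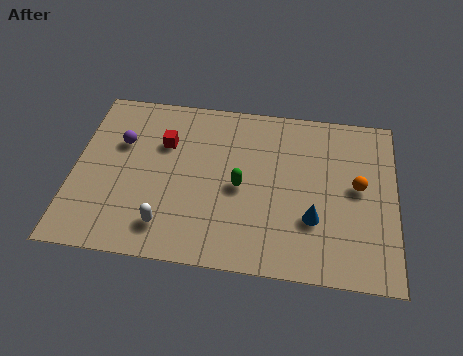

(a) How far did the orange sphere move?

1.0

The orange sphere moved from about (10.3, 5.0) to (11.2, 4.5), a distance of √(0.9² + 0.5²) ≈ 1.0.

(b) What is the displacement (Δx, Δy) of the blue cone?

(-1.9, -2.8)

From the two frames, the blue cone sits at roughly (11.4, 5.5) before and (9.5, 2.7) after.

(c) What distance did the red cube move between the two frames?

3.3

From (6.0, 3.6) to (3.5, 5.7), the red cube covered √(2.5² + 2.1²) ≈ 3.3 units.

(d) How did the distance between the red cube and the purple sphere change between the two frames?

-3.3

Before: roughly 5.0 units apart; after: 1.7. That's 3.3 units closer together.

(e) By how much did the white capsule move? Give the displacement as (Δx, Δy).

(-2.5, -0.7)

The white capsule was at about (6.3, 2.3) and moved to about (3.8, 1.6).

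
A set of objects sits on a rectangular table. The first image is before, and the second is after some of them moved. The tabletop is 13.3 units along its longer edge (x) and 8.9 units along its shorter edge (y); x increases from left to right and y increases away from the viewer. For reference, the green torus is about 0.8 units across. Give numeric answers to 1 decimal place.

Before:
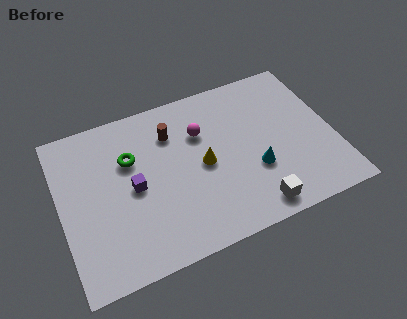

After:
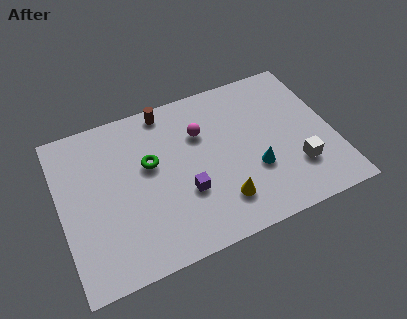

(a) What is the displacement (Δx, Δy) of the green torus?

(0.9, -0.6)

The green torus started near (3.5, 5.9) and ended near (4.4, 5.3).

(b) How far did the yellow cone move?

2.4

The yellow cone moved from about (6.9, 4.3) to (7.5, 2.0), a distance of √(0.6² + 2.3²) ≈ 2.4.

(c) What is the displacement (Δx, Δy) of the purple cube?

(2.4, -1.2)

The purple cube was at about (3.5, 4.3) and moved to about (5.9, 3.1).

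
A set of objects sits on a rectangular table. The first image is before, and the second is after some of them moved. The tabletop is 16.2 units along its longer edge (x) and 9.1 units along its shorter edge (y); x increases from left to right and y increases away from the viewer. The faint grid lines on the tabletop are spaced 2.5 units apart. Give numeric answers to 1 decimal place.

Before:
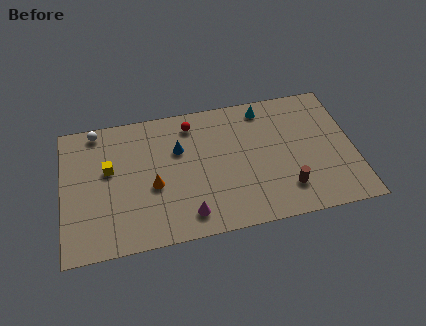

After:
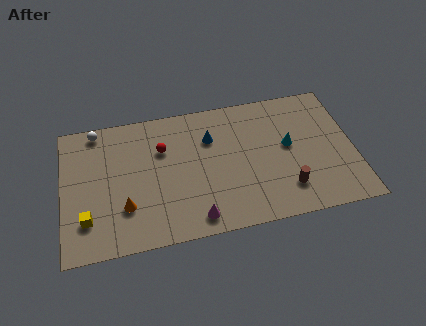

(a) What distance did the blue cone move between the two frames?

1.8

From (6.5, 6.0) to (8.3, 6.4), the blue cone covered √(1.8² + 0.4²) ≈ 1.8 units.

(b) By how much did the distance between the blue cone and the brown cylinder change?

-1.1

The distance was about 7.0 in the first image and 5.9 in the second, so they moved 1.1 units closer together.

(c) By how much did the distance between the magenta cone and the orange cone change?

+1.2

They were about 2.9 units apart before and 4.1 after — 1.2 units further apart.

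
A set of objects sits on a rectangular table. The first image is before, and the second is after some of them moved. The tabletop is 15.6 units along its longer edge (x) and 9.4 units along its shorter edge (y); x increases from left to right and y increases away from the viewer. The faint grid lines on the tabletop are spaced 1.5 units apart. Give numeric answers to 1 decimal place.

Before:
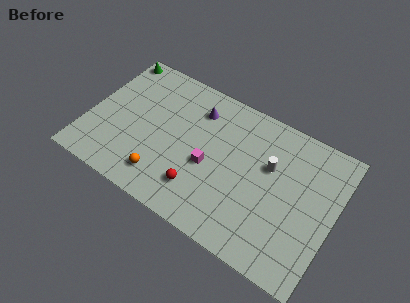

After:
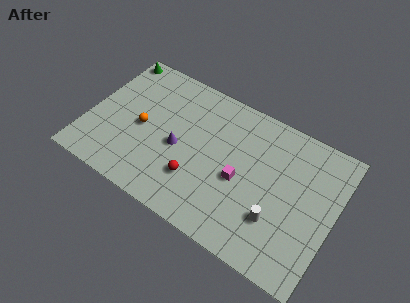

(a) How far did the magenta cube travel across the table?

2.0

The magenta cube was near (7.8, 4.0) before and (9.8, 4.1) after, so it travelled √(2.0² + 0.1²) ≈ 2.0 units.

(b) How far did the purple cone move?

3.2

The purple cone was near (6.5, 7.3) before and (5.8, 4.2) after, so it travelled √(0.7² + 3.1²) ≈ 3.2 units.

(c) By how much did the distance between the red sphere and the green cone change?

-0.6

The distance was about 9.2 in the first image and 8.6 in the second, so they moved 0.6 units closer together.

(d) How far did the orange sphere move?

3.2

The orange sphere moved from about (5.2, 1.8) to (3.4, 4.4), a distance of √(1.8² + 2.6²) ≈ 3.2.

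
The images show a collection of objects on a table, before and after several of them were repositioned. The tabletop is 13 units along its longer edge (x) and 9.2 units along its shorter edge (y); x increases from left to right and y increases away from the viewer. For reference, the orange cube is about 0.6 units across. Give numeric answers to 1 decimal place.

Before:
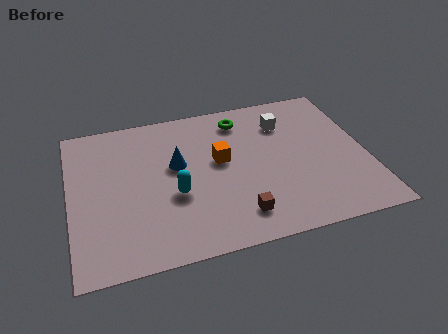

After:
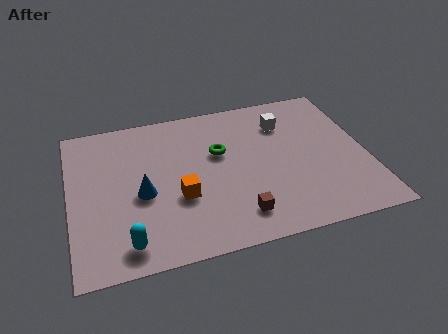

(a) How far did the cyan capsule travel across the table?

3.2

From (4.5, 3.6) to (2.3, 1.3), the cyan capsule covered √(2.2² + 2.3²) ≈ 3.2 units.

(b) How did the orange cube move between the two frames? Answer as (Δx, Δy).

(-1.9, -1.8)

From the two frames, the orange cube sits at roughly (6.6, 5.2) before and (4.7, 3.4) after.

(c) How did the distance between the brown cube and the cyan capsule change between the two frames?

+1.6

Before: roughly 3.2 units apart; after: 4.8. That's 1.6 units further apart.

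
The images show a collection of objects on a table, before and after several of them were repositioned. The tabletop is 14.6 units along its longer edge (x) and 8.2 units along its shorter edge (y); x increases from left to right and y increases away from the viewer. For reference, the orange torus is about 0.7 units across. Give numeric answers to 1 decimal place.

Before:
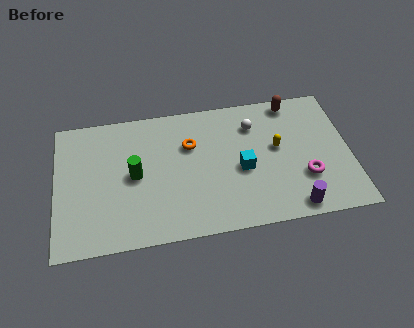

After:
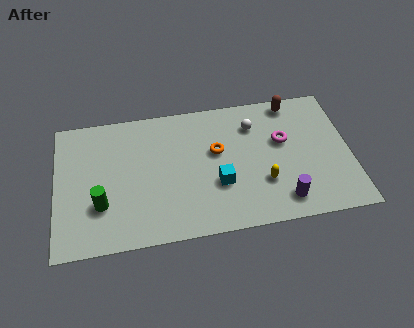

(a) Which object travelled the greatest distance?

the magenta torus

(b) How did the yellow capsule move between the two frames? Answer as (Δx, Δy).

(-0.8, -2.0)

The yellow capsule started near (11.0, 4.6) and ended near (10.2, 2.6).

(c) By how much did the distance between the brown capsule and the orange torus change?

-0.9

They were about 5.5 units apart before and 4.6 after — 0.9 units closer together.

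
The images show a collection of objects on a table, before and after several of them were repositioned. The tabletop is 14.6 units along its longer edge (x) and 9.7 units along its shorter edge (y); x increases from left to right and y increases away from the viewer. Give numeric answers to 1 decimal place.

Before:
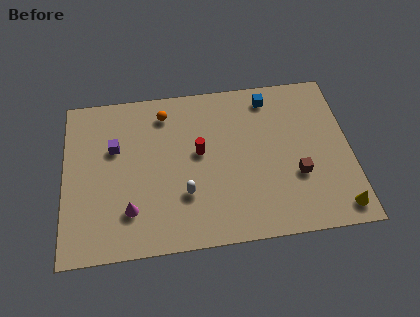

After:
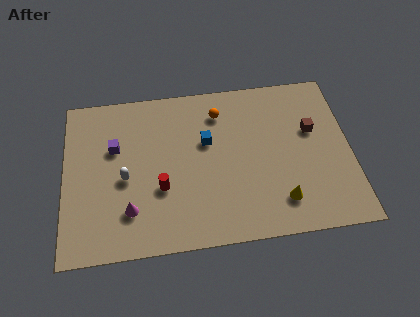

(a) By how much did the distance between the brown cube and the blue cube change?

+0.4

Before: roughly 5.0 units apart; after: 5.4. That's 0.4 units further apart.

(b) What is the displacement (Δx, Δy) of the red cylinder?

(-2.0, -1.9)

The red cylinder started near (6.9, 5.4) and ended near (4.9, 3.5).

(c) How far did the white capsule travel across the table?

3.3

The white capsule moved from about (6.1, 3.0) to (3.1, 4.3), a distance of √(3.0² + 1.3²) ≈ 3.3.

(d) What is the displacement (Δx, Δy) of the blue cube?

(-3.3, -2.3)

From the two frames, the blue cube sits at roughly (10.6, 8.3) before and (7.3, 6.0) after.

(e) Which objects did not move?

the purple cube and the magenta cone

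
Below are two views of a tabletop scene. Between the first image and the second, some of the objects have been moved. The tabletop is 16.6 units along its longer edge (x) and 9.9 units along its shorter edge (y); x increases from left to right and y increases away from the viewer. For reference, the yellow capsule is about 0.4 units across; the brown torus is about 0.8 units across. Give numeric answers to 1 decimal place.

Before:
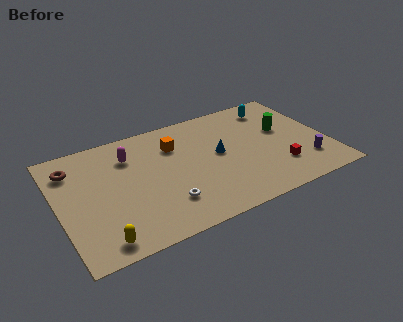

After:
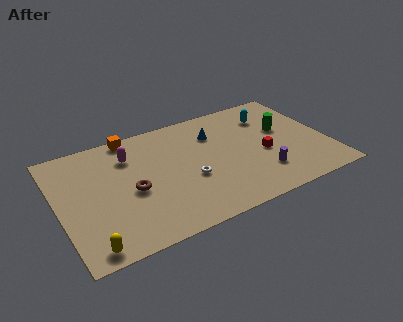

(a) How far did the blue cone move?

1.9

The blue cone was near (9.9, 5.3) before and (9.9, 7.2) after, so it travelled √(0.0² + 1.9²) ≈ 1.9 units.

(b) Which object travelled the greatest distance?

the brown torus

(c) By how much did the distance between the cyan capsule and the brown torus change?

-3.2

They were about 12.8 units apart before and 9.6 after — 3.2 units closer together.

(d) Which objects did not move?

the green cylinder and the magenta capsule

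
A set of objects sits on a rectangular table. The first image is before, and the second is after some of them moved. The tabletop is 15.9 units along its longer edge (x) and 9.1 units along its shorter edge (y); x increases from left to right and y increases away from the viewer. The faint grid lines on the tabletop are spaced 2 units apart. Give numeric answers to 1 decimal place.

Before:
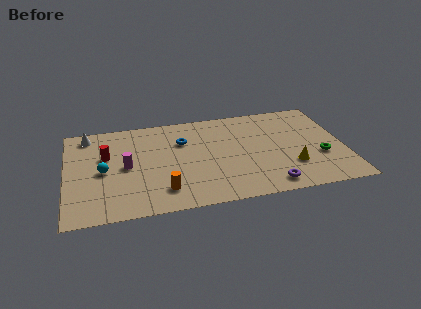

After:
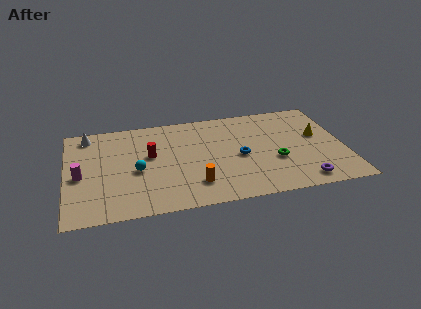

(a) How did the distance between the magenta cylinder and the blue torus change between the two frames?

+5.3

The distance was about 3.8 in the first image and 9.1 in the second, so they moved 5.3 units further apart.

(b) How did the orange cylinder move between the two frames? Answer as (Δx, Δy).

(1.8, 0.2)

The orange cylinder started near (5.4, 1.9) and ended near (7.2, 2.1).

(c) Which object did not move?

the white cone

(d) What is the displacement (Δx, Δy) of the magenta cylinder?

(-2.6, -0.4)

From the two frames, the magenta cylinder sits at roughly (3.4, 4.5) before and (0.8, 4.1) after.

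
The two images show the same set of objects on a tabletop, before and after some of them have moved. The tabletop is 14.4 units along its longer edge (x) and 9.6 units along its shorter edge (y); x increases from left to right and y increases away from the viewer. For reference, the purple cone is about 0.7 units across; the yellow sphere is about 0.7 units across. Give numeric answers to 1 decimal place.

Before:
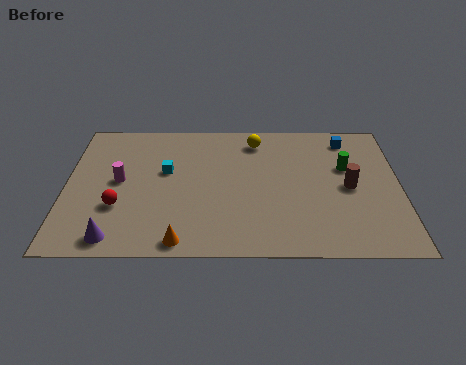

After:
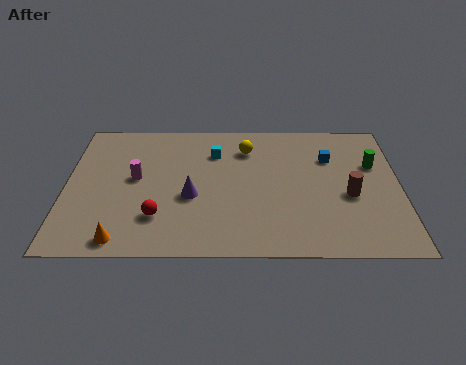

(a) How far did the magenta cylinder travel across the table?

0.7

The magenta cylinder was near (2.3, 5.0) before and (3.0, 5.2) after, so it travelled √(0.7² + 0.2²) ≈ 0.7 units.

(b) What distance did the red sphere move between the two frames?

1.8

The red sphere was near (2.3, 3.2) before and (4.0, 2.5) after, so it travelled √(1.7² + 0.7²) ≈ 1.8 units.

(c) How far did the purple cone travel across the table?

4.3

From (2.2, 1.1) to (5.4, 3.9), the purple cone covered √(3.2² + 2.8²) ≈ 4.3 units.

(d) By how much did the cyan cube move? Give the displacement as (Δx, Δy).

(2.1, 1.4)

From the two frames, the cyan cube sits at roughly (4.3, 5.7) before and (6.4, 7.1) after.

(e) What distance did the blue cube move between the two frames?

1.6

The blue cube was near (12.2, 8.1) before and (11.4, 6.7) after, so it travelled √(0.8² + 1.4²) ≈ 1.6 units.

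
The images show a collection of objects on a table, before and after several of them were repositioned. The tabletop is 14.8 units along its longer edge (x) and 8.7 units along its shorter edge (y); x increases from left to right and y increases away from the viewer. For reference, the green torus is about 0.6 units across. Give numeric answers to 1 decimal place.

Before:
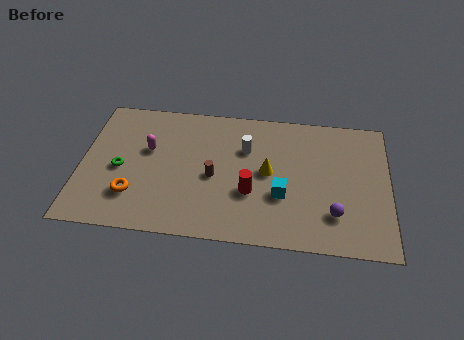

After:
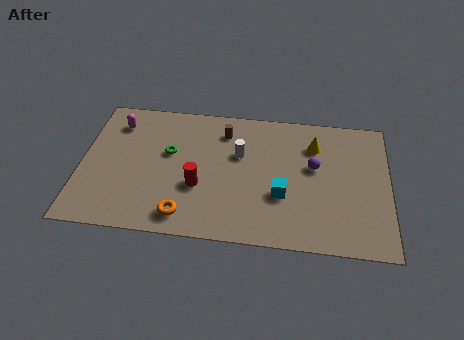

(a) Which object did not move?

the cyan cube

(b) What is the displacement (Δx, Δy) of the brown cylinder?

(0.4, 3.0)

The brown cylinder was at about (6.4, 3.9) and moved to about (6.8, 6.9).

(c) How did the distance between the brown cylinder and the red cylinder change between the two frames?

+1.9

The distance was about 2.0 in the first image and 3.9 in the second, so they moved 1.9 units further apart.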